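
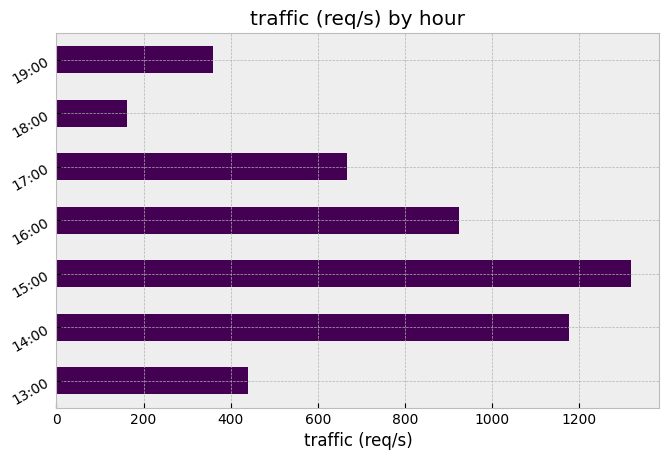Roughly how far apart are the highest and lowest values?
≈ 1200

Max 15:00 ≈ 1400, min 18:00 ≈ 200; range ≈ 1200.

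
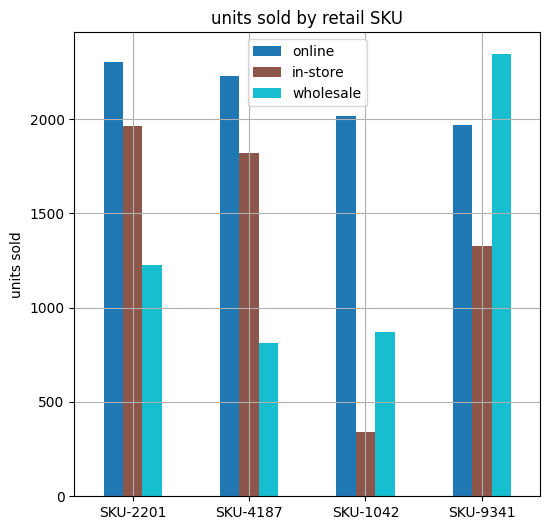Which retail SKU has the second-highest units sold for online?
Top 3 for online: SKU-2201 ≈ 2400, SKU-4187 ≈ 2200, SKU-1042 ≈ 2000.

SKU-4187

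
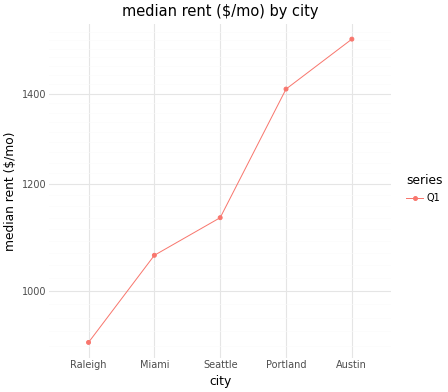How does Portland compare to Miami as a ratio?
≈ 1.27×

Portland ≈ 1400, Miami ≈ 1100; 1400/1100 ≈ 1.27.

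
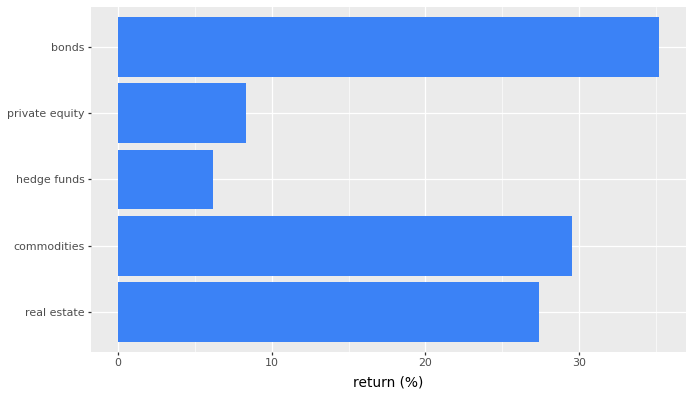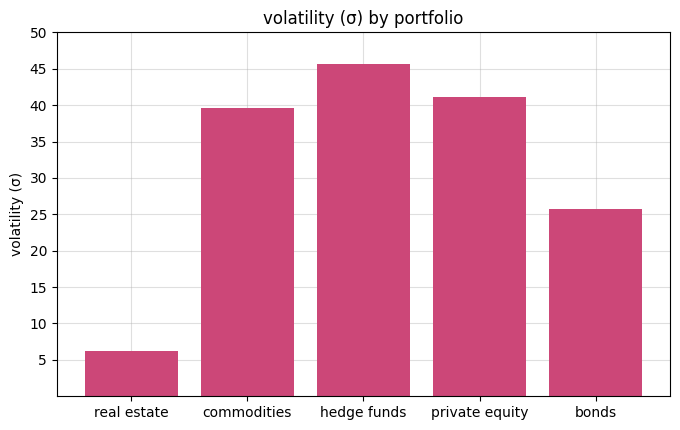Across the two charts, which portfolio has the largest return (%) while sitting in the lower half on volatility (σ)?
bonds

Chart 2 median volatility (σ) ≈ 40; below-median portfolios: real estate, bonds. Among those, bonds has the highest return (%) (≈ 35).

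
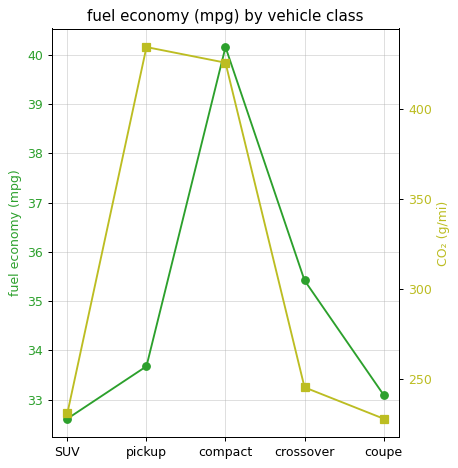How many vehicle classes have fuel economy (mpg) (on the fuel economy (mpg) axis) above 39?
1

Above 39: compact.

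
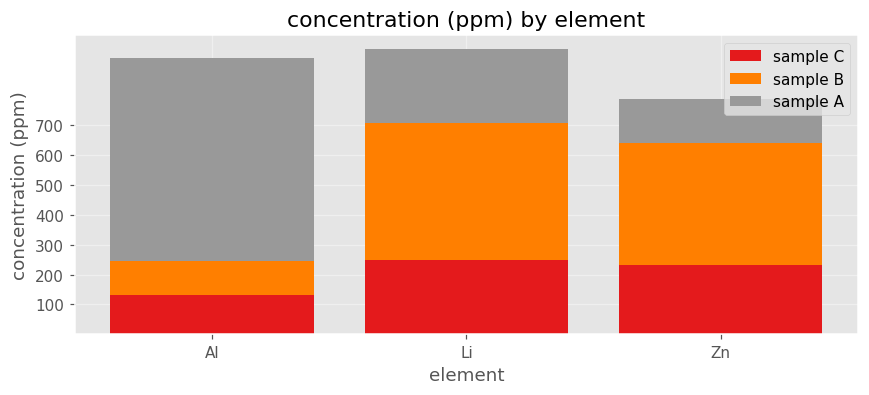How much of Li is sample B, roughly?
≈ 500

sample B top ≈ 700, bottom ≈ 200; segment ≈ 500.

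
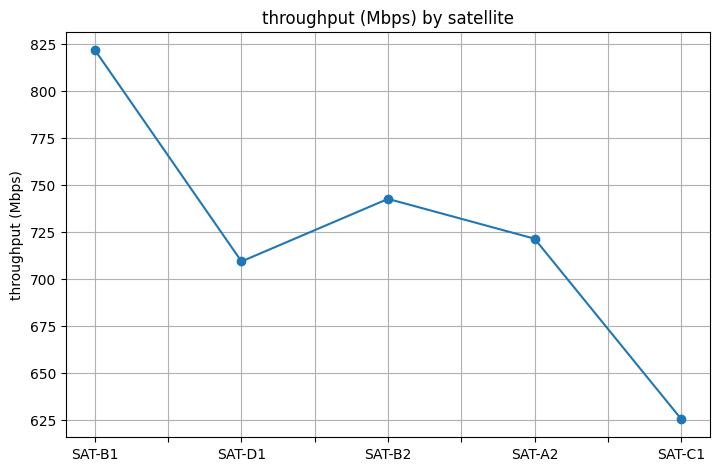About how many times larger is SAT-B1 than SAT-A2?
≈ 1.14×

SAT-B1 ≈ 820, SAT-A2 ≈ 720; 820/720 ≈ 1.14.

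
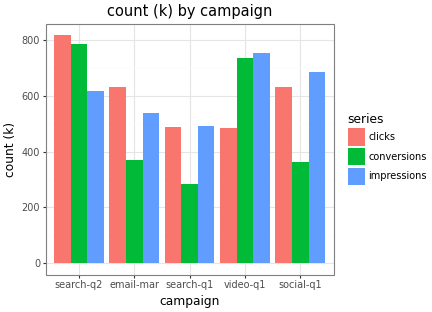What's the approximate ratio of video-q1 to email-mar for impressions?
video-q1 ≈ 800, email-mar ≈ 500; 800/500 ≈ 1.6.

≈ 1.6×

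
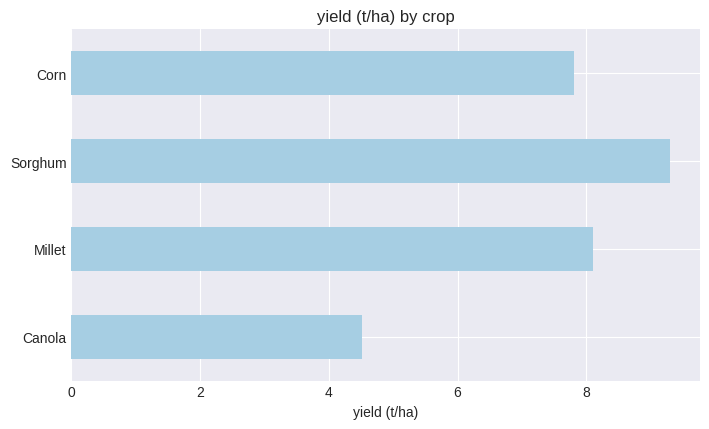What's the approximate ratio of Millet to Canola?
Millet ≈ 8, Canola ≈ 5; 8/5 ≈ 1.6.

≈ 1.6×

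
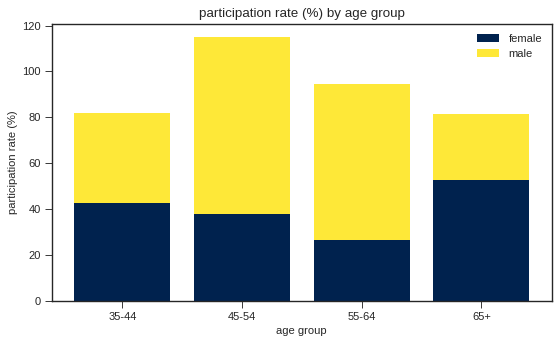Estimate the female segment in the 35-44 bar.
female top ≈ 40, bottom ≈ 0; segment ≈ 40.

≈ 40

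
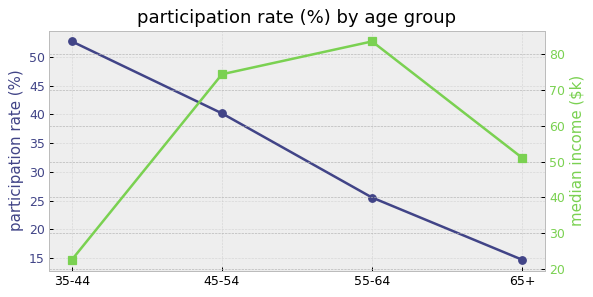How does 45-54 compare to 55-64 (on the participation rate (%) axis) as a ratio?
45-54 ≈ 40, 55-64 ≈ 25; 40/25 ≈ 1.6.

≈ 1.6×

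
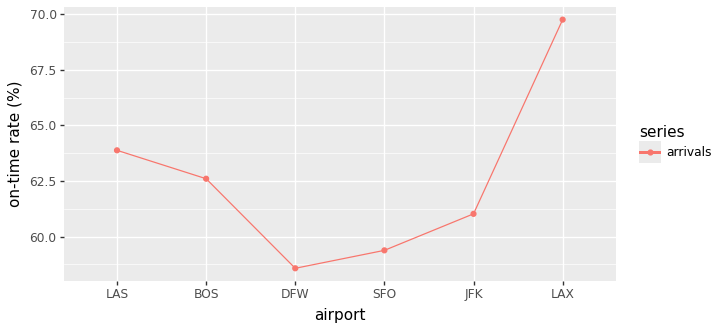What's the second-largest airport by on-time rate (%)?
Top 3: LAX ≈ 70, LAS ≈ 64, BOS ≈ 63.

LAS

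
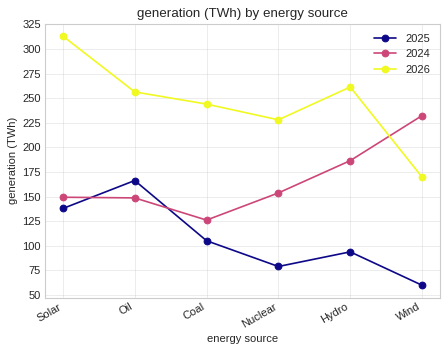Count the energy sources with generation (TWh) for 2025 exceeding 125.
2

Above 125: Solar, Oil.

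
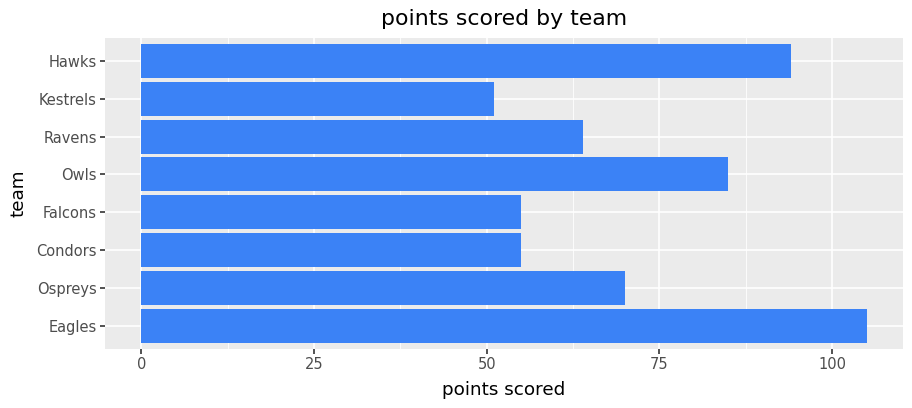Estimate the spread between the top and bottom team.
Max Eagles ≈ 100, min Kestrels ≈ 50; range ≈ 50.

≈ 50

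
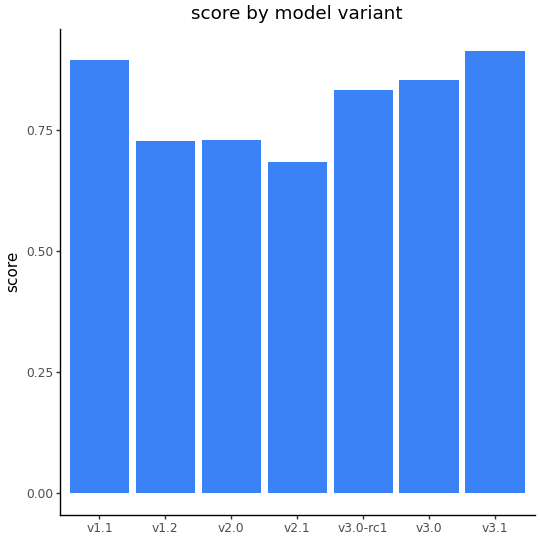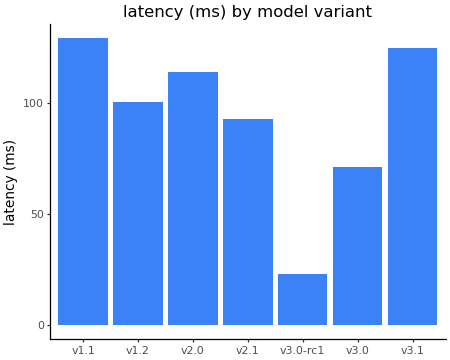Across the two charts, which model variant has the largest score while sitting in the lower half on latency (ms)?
v3.0

Chart 2 median latency (ms) ≈ 100; below-median model variants: v2.1, v3.0-rc1, v3.0. Among those, v3.0 has the highest score (≈ 0.9).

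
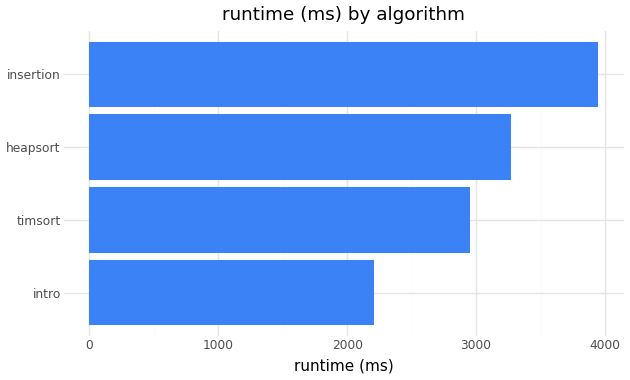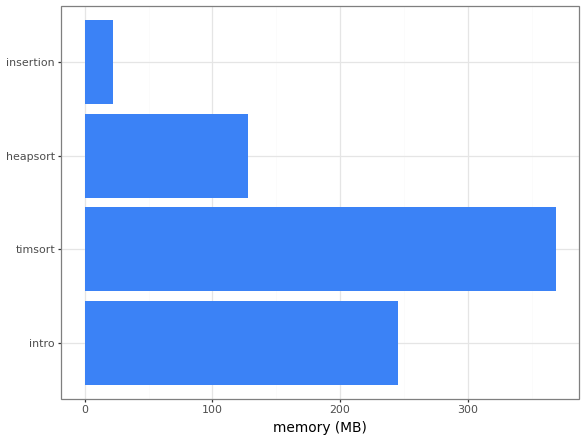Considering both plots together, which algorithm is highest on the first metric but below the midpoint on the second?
Chart 2 median memory (MB) ≈ 200; below-median algorithms: heapsort, insertion. Among those, insertion has the highest runtime (ms) (≈ 4000).

insertion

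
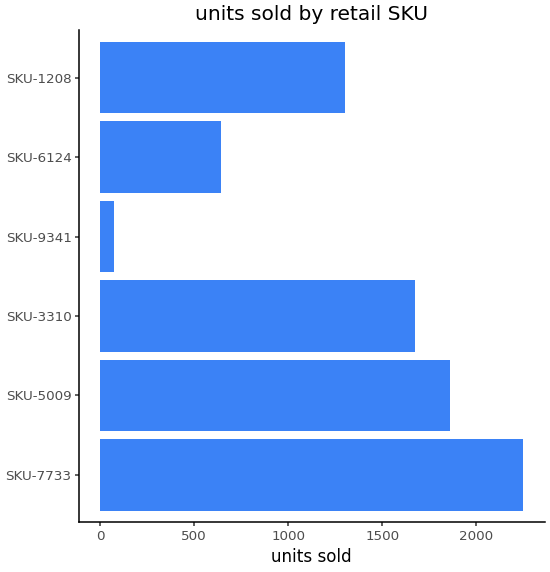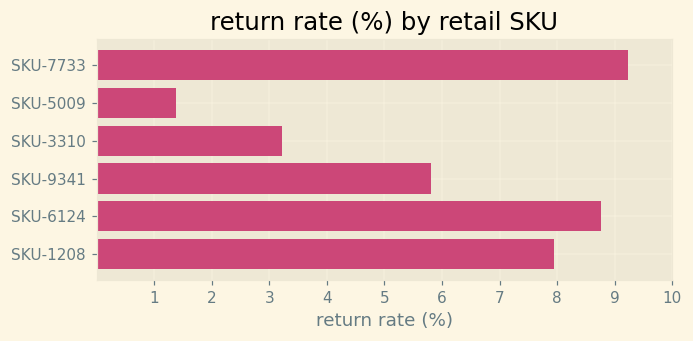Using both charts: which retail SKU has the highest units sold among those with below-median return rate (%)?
Chart 2 median return rate (%) ≈ 7; below-median retail SKUs: SKU-5009, SKU-3310, SKU-9341. Among those, SKU-5009 has the highest units sold (≈ 2000).

SKU-5009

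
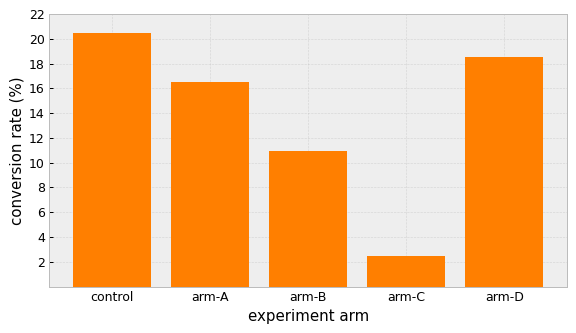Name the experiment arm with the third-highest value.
Top 4: control ≈ 20, arm-D ≈ 18, arm-A ≈ 16, arm-B ≈ 10.

arm-A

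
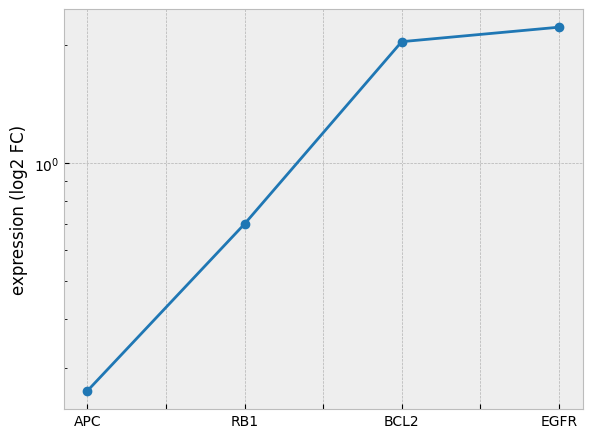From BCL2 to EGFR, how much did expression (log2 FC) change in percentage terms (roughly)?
≈ +10%

BCL2 ≈ 2.0, EGFR ≈ 2.2; (2.2 − 2.0) / 2.0 ≈ +10%.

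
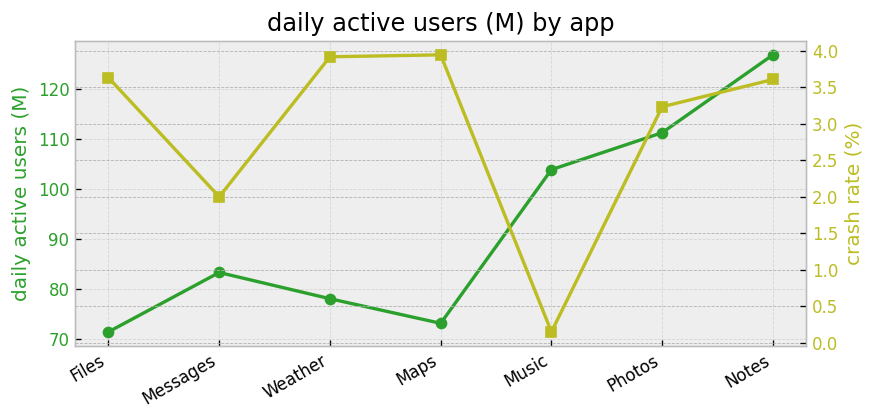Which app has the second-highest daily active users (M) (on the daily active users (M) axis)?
Top 3 (on the daily active users (M) axis): Notes ≈ 125, Photos ≈ 110, Music ≈ 105.

Photos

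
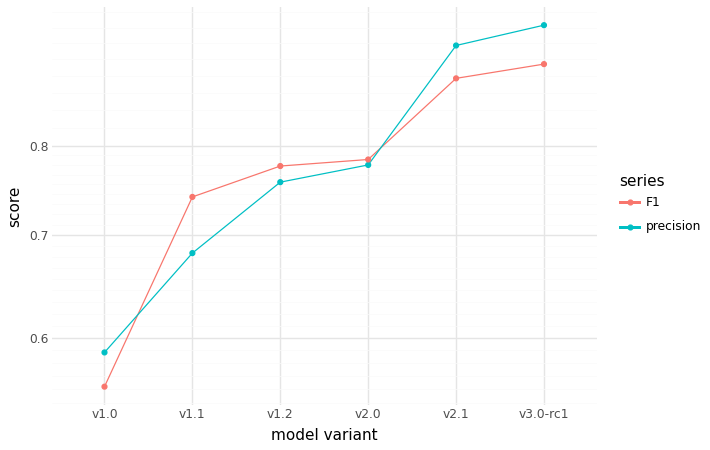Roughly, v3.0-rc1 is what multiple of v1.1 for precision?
v3.0-rc1 ≈ 0.95, v1.1 ≈ 0.70; 0.95/0.70 ≈ 1.36.

≈ 1.36×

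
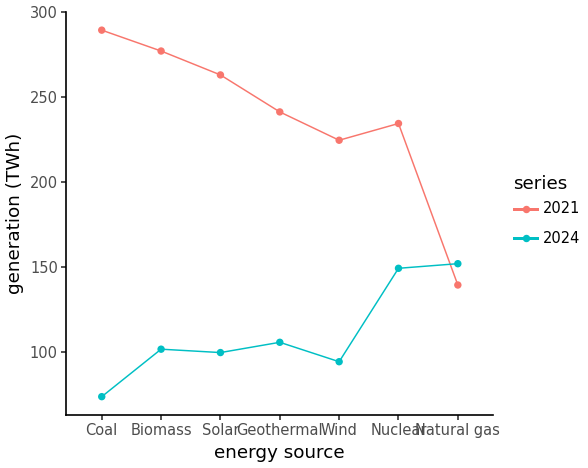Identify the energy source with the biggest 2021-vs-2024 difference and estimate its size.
Coal: 2021 ≈ 280, 2024 ≈ 80 → gap ≈ 200. Next-largest (Biomass) is only ≈ 180.

Coal, ≈ 200 TWh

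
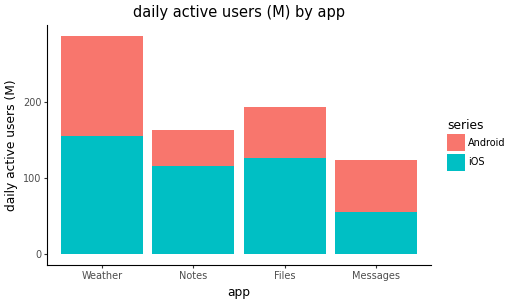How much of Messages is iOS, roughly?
iOS top ≈ 50, bottom ≈ 0; segment ≈ 50.

≈ 50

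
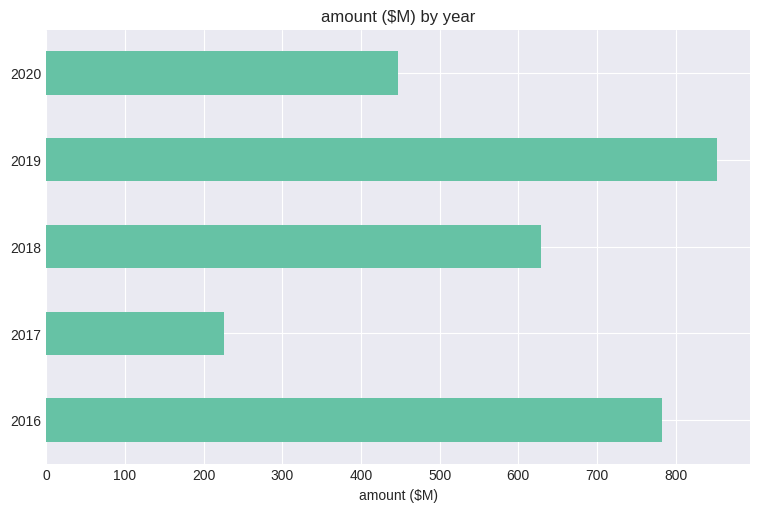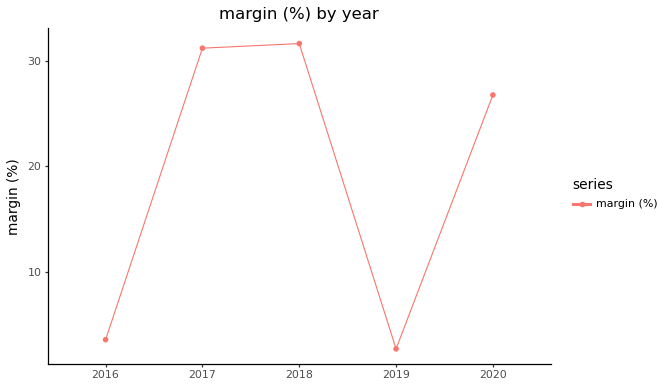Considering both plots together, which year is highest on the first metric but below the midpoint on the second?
Chart 2 median margin (%) ≈ 25; below-median years: 2016, 2019. Among those, 2019 has the highest amount ($M) (≈ 900).

2019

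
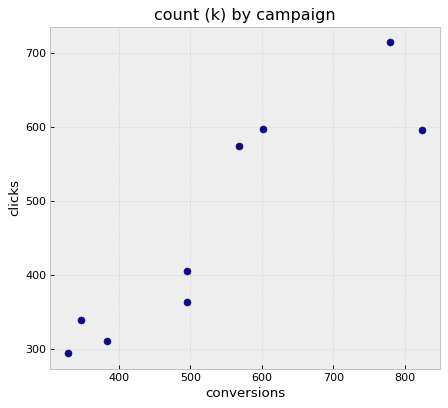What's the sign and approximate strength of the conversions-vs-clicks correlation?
positive, strong

Points are positively correlated; strong (|r| ≈ 0.9).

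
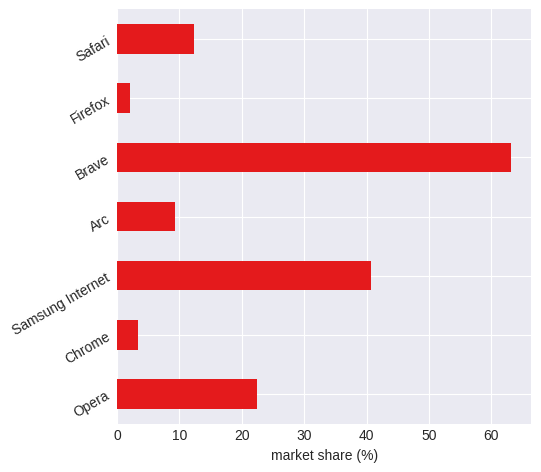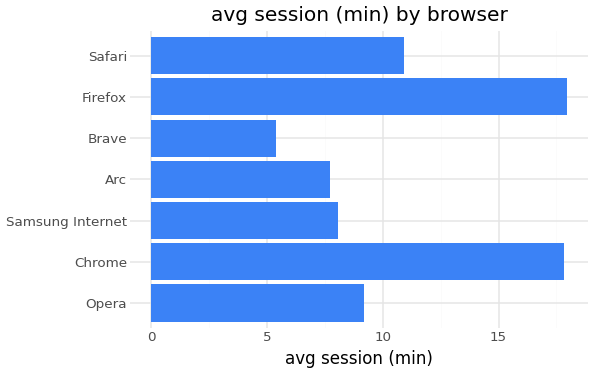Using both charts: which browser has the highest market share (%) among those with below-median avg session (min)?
Brave

Chart 2 median avg session (min) ≈ 10; below-median browsers: Samsung Internet, Arc, Brave. Among those, Brave has the highest market share (%) (≈ 60).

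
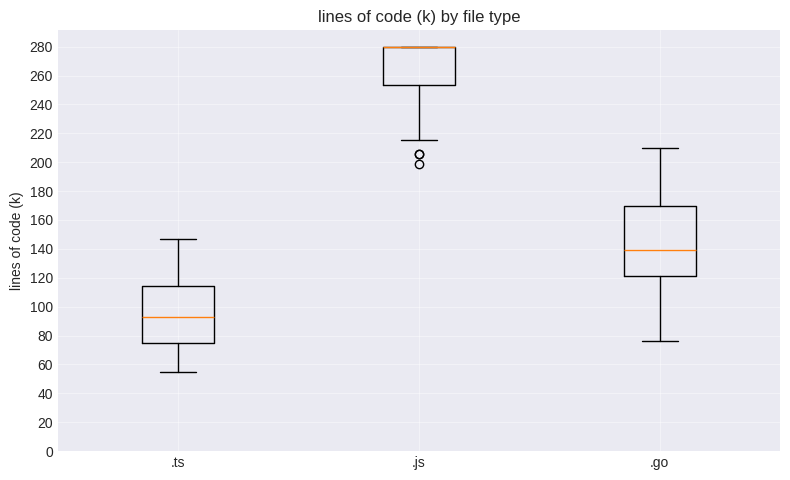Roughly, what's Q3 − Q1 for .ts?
≈ 40

Q3 ≈ 120, Q1 ≈ 80; IQR ≈ 40.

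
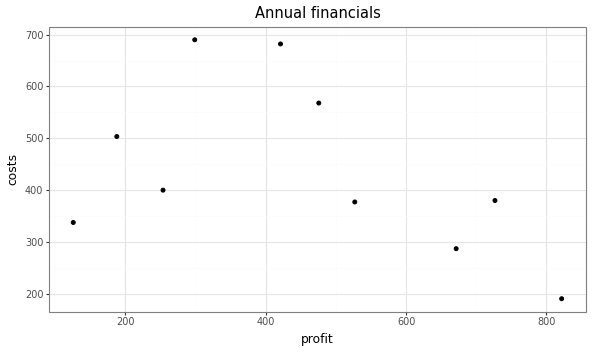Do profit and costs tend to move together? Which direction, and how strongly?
Points are negatively correlated; moderate (|r| ≈ 0.5).

negative, moderate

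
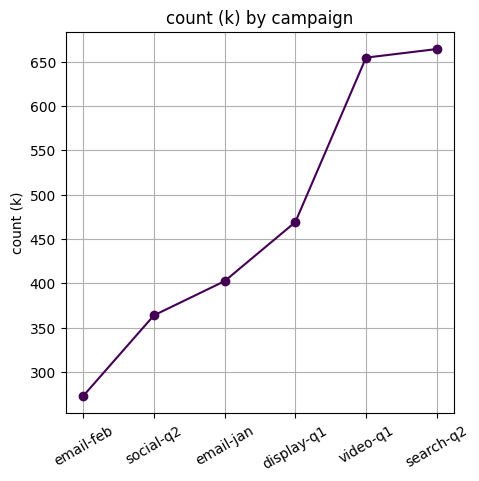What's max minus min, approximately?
≈ 400

Max search-q2 ≈ 650, min email-feb ≈ 250; range ≈ 400.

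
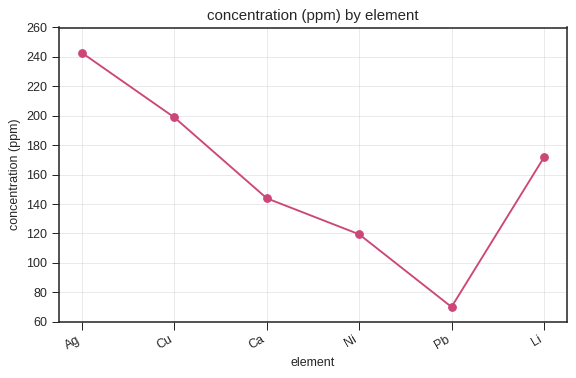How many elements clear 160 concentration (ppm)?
Above 160: Ag, Cu, Li.

3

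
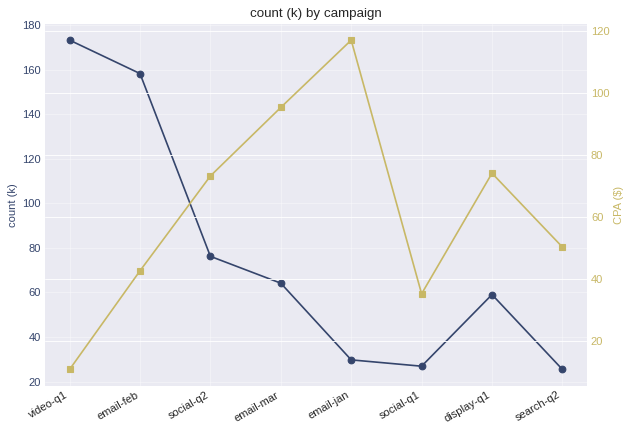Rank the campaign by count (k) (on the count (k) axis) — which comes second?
email-feb

Top 3 (on the count (k) axis): video-q1 ≈ 180, email-feb ≈ 160, social-q2 ≈ 80.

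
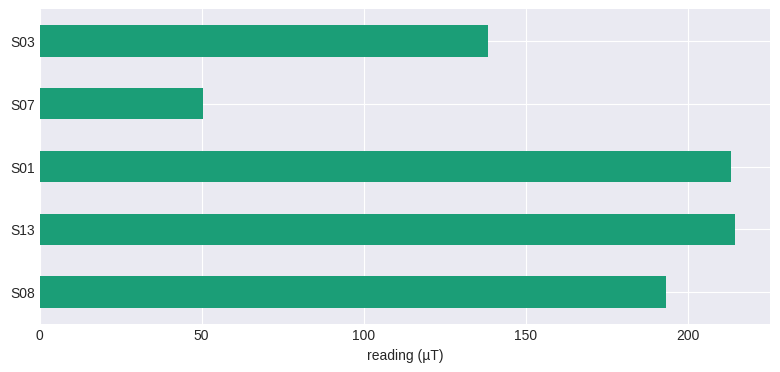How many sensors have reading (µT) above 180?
3

Above 180: S08, S13, S01.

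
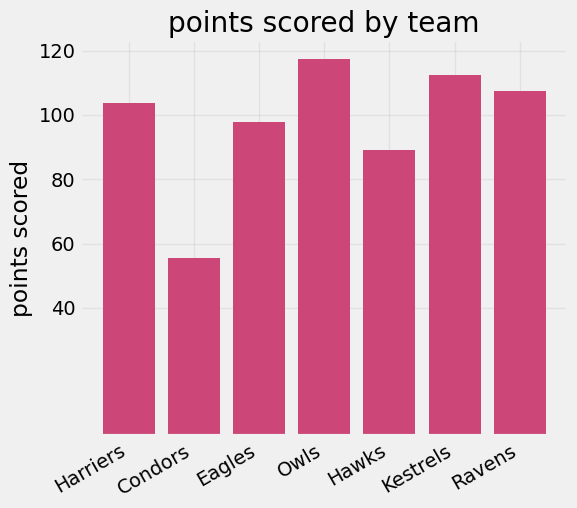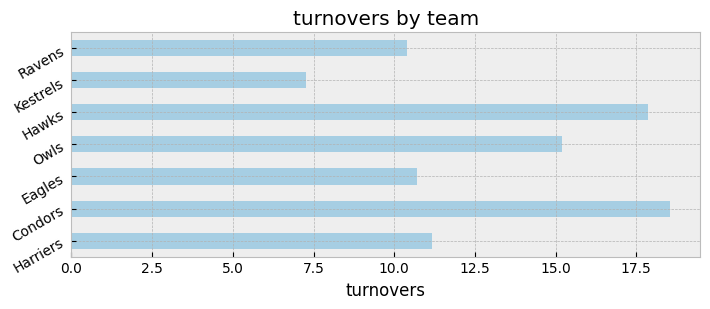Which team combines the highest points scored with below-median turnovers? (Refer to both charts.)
Chart 2 median turnovers ≈ 12; below-median teams: Eagles, Kestrels, Ravens. Among those, Kestrels has the highest points scored (≈ 120).

Kestrels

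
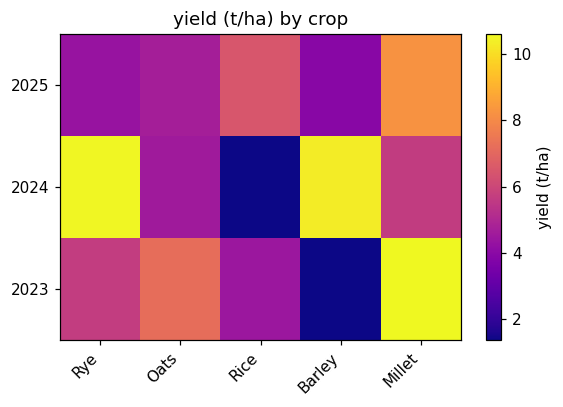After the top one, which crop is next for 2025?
Top 3 for 2025: Millet ≈ 8, Rice ≈ 6, Oats ≈ 5.

Rice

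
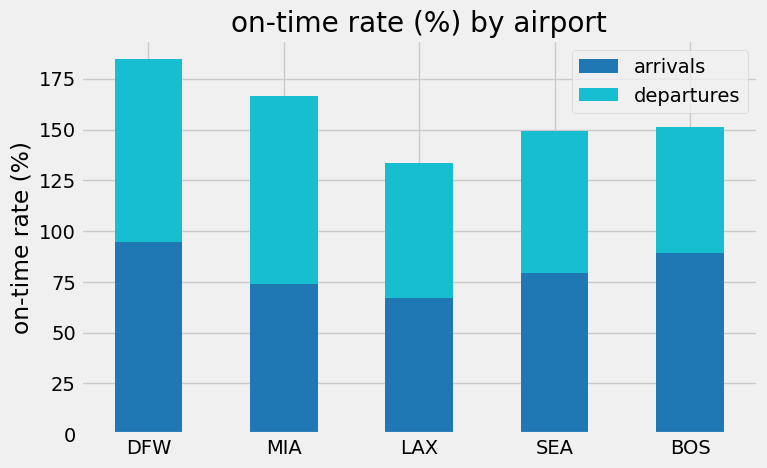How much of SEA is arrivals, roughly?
≈ 80

arrivals top ≈ 80, bottom ≈ 0; segment ≈ 80.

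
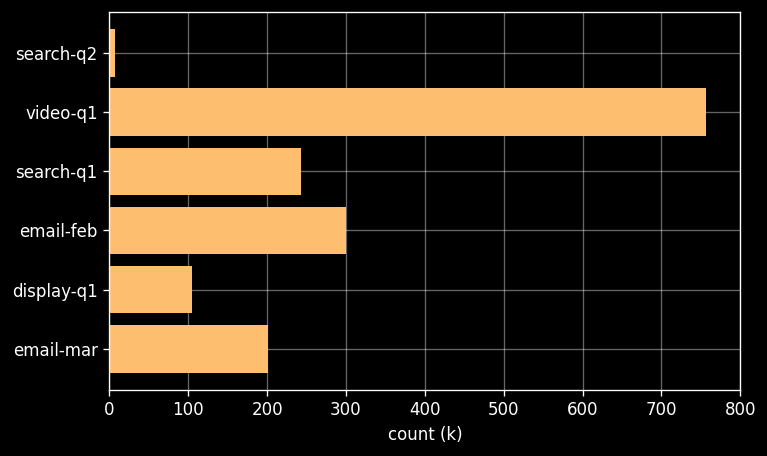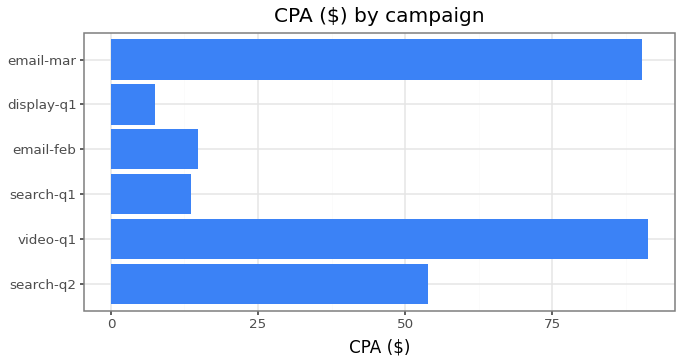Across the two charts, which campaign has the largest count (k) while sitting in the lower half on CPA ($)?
email-feb

Chart 2 median CPA ($) ≈ 30; below-median campaigns: search-q1, email-feb, display-q1. Among those, email-feb has the highest count (k) (≈ 300).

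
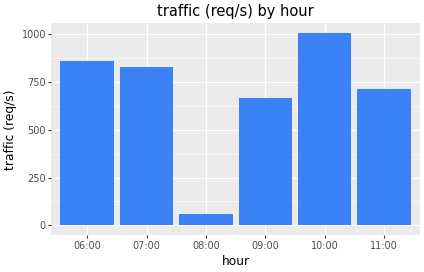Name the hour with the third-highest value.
Top 4: 10:00 ≈ 1000, 06:00 ≈ 900, 07:00 ≈ 800, 11:00 ≈ 700.

07:00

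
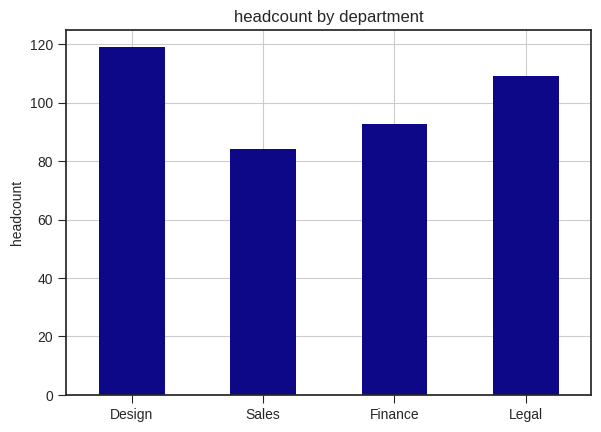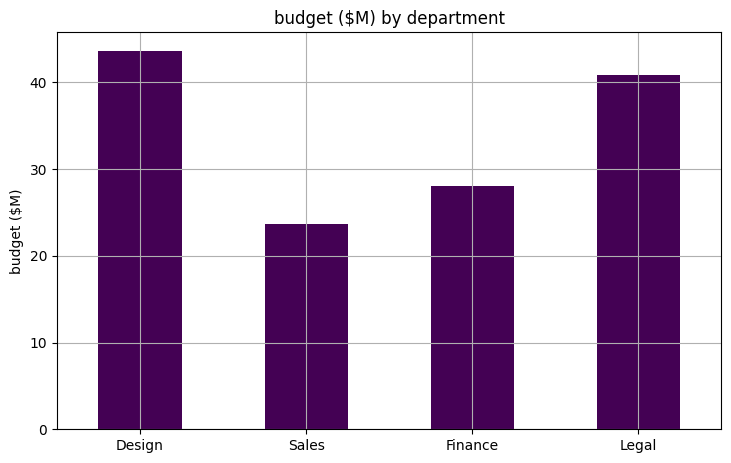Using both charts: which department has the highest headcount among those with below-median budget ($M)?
Finance

Chart 2 median budget ($M) ≈ 35; below-median departments: Sales, Finance. Among those, Finance has the highest headcount (≈ 100).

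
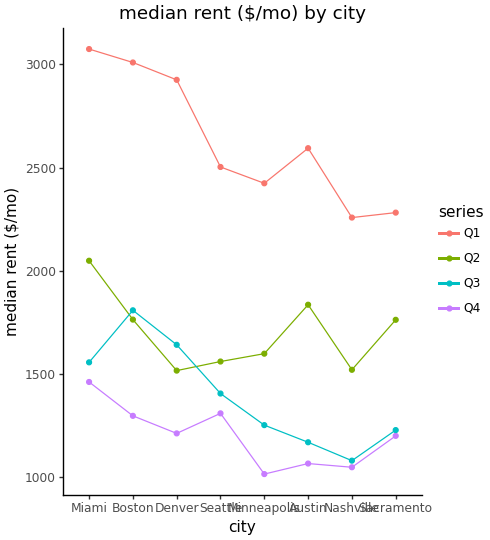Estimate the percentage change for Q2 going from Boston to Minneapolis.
≈ -11.1%

Boston ≈ 1800, Minneapolis ≈ 1600; (1600 − 1800) / 1800 ≈ -11.1%.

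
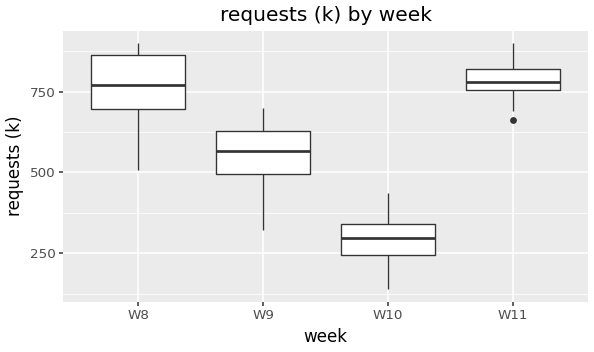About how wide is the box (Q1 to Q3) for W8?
≈ 150

Q3 ≈ 850, Q1 ≈ 700; IQR ≈ 150.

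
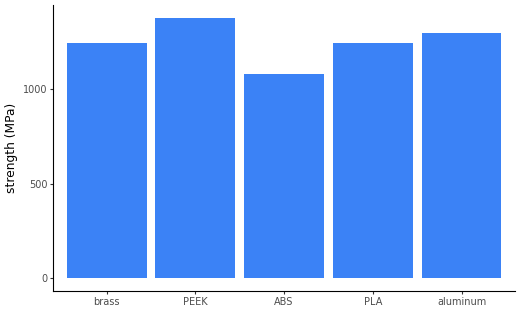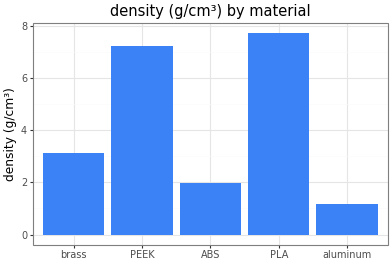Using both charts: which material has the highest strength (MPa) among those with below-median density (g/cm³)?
aluminum

Chart 2 median density (g/cm³) ≈ 3; below-median materials: ABS, aluminum. Among those, aluminum has the highest strength (MPa) (≈ 1200).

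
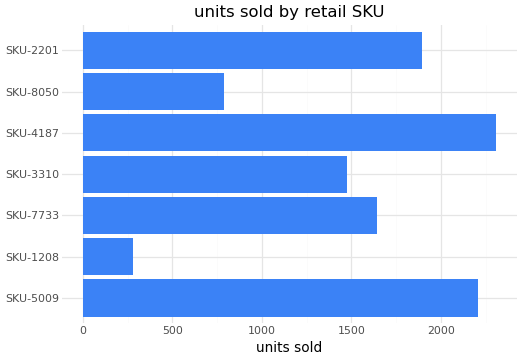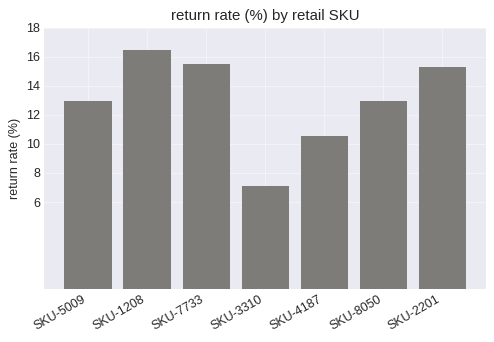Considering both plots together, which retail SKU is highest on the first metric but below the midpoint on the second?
SKU-4187

Chart 2 median return rate (%) ≈ 12; below-median retail SKUs: SKU-5009, SKU-3310, SKU-4187. Among those, SKU-4187 has the highest units sold (≈ 2500).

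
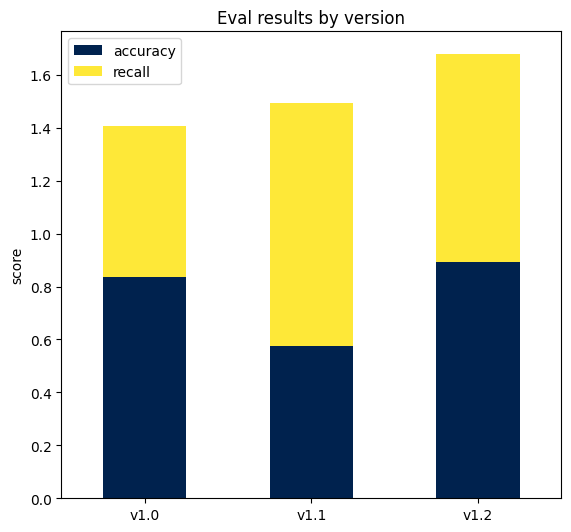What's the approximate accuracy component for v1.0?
accuracy top ≈ 0.8, bottom ≈ 0.0; segment ≈ 0.8.

≈ 0.8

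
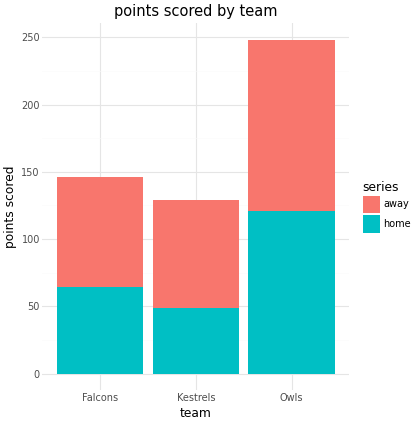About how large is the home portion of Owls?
home top ≈ 125, bottom ≈ 0; segment ≈ 125.

≈ 125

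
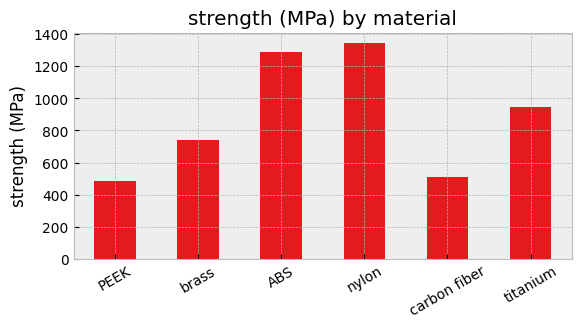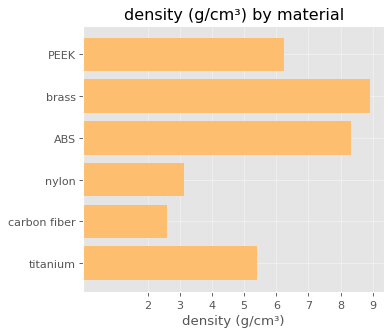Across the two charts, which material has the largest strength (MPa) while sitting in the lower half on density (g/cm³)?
Chart 2 median density (g/cm³) ≈ 6; below-median materials: nylon, carbon fiber, titanium. Among those, nylon has the highest strength (MPa) (≈ 1400).

nylon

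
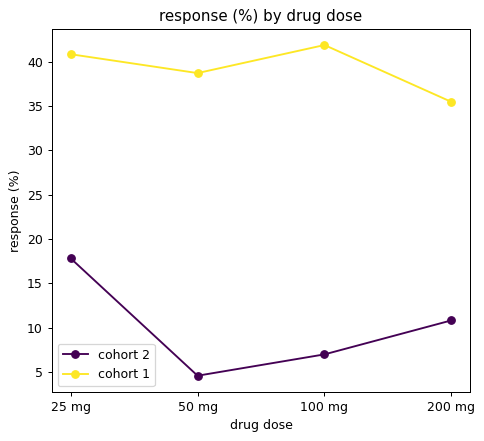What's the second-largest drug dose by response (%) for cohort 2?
Top 3 for cohort 2: 25 mg ≈ 20, 200 mg ≈ 10, 100 mg ≈ 5.

200 mg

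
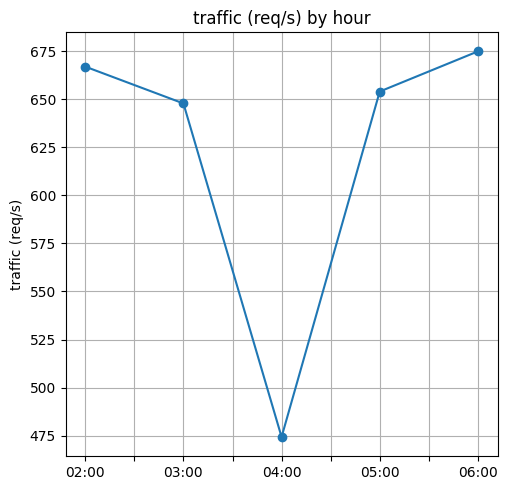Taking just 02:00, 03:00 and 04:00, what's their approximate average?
(660 + 640 + 480) / 3 ≈ 593.

≈ 593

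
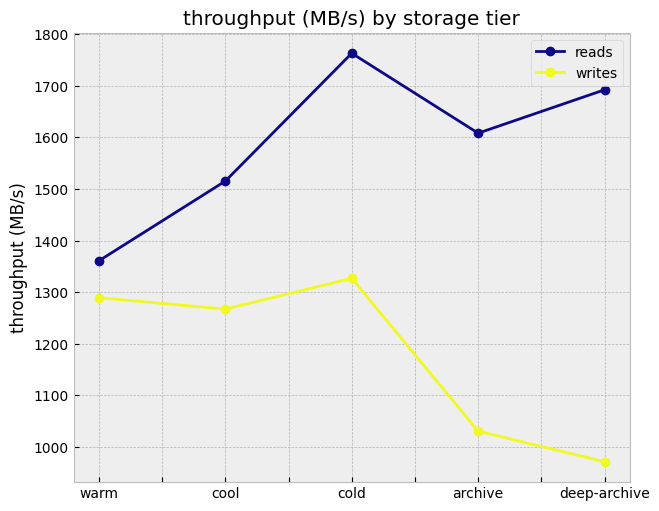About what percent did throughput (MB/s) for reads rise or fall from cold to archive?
cold ≈ 1800, archive ≈ 1600; (1600 − 1800) / 1800 ≈ -11.1%.

≈ -11.1%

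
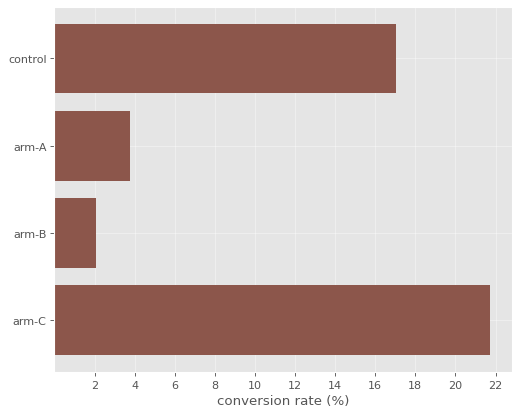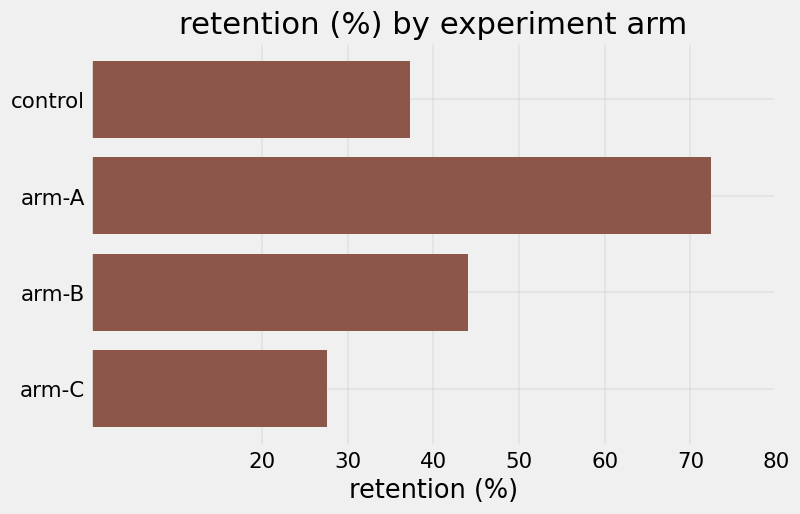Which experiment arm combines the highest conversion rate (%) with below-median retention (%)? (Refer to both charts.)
Chart 2 median retention (%) ≈ 40; below-median experiment arms: control, arm-C. Among those, arm-C has the highest conversion rate (%) (≈ 22).

arm-C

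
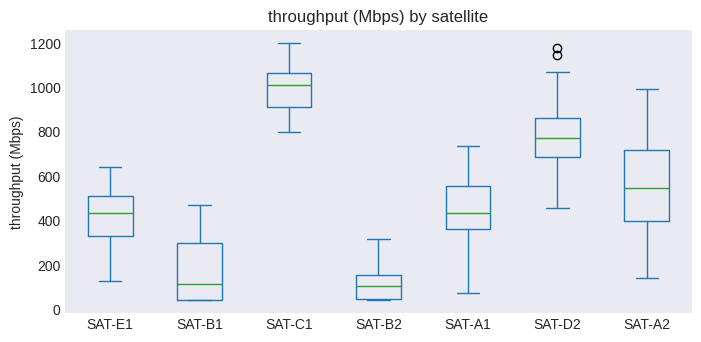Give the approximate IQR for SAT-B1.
≈ 300

Q3 ≈ 300, Q1 ≈ 0; IQR ≈ 300.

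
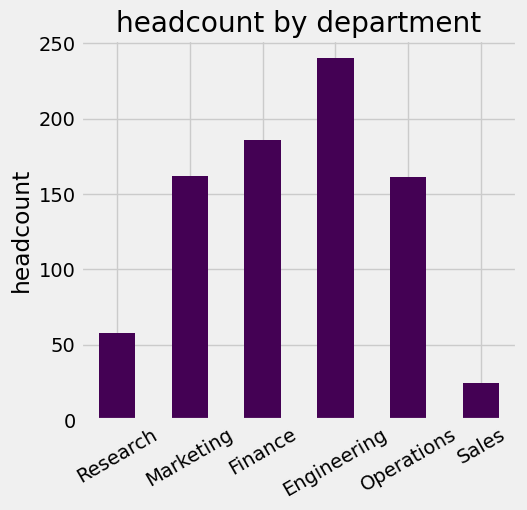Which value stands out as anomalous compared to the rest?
Sales ≈ 20; the rest sit between ≈ 60 and ≈ 240.

Sales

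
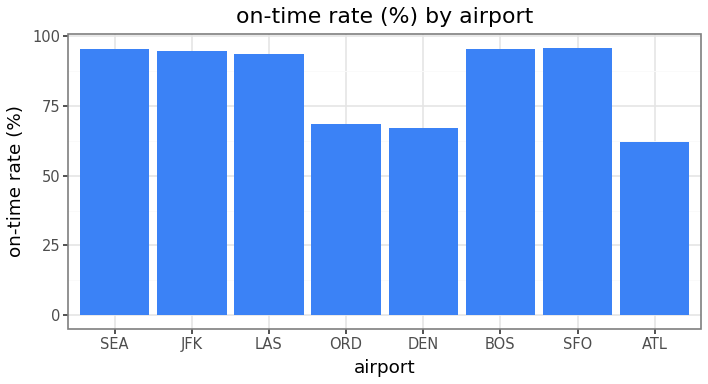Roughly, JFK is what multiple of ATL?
JFK ≈ 90, ATL ≈ 60; 90/60 ≈ 1.5.

≈ 1.5×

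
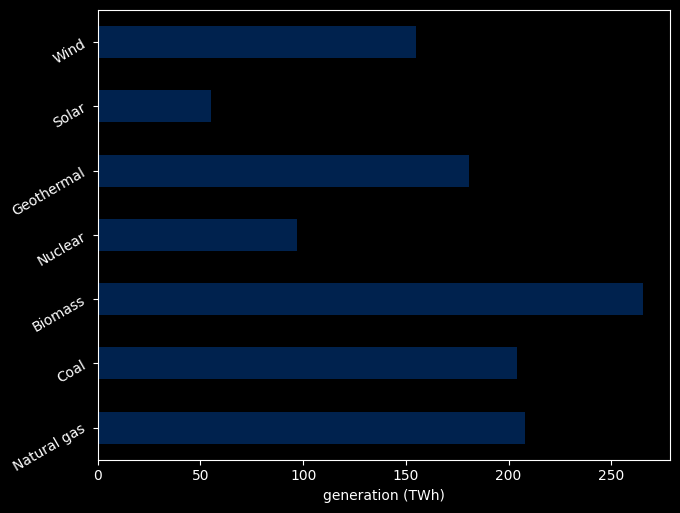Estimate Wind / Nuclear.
Wind ≈ 150, Nuclear ≈ 100; 150/100 ≈ 1.5.

≈ 1.5×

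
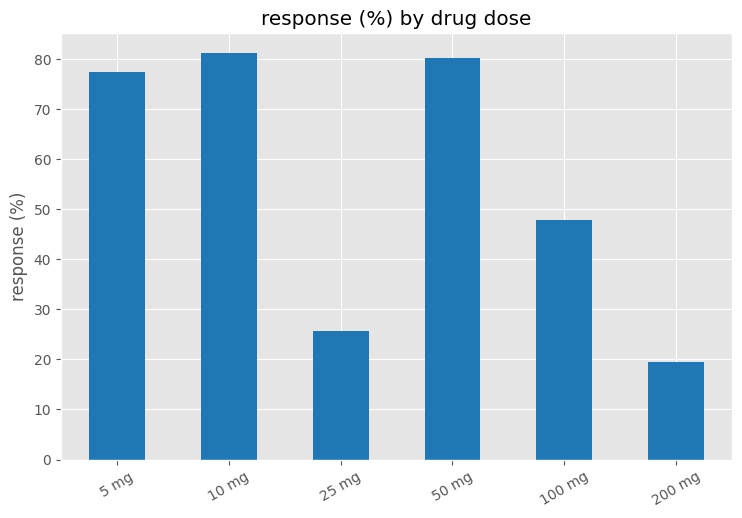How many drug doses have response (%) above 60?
Above 60: 5 mg, 10 mg, 50 mg.

3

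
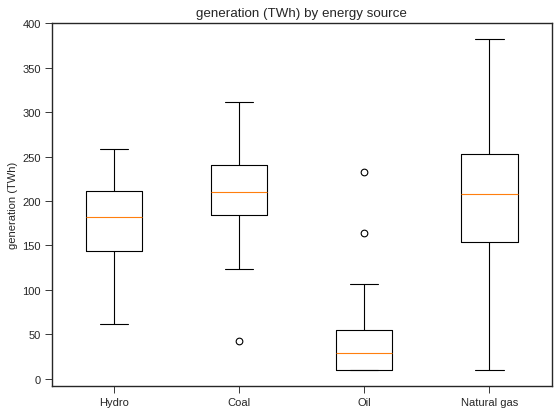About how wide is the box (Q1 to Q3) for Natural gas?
≈ 100

Q3 ≈ 260, Q1 ≈ 160; IQR ≈ 100.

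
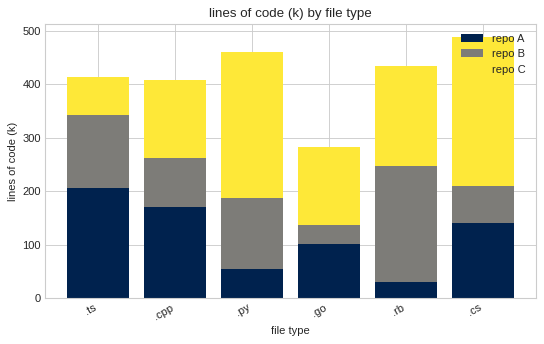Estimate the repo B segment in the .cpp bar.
repo B top ≈ 250, bottom ≈ 150; segment ≈ 100.

≈ 100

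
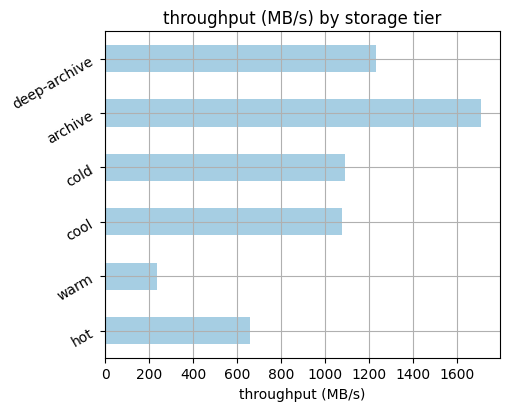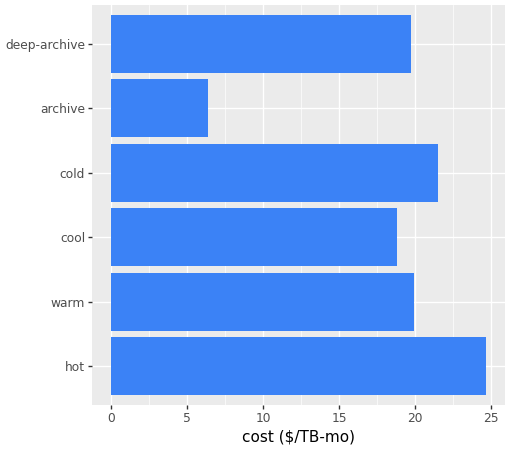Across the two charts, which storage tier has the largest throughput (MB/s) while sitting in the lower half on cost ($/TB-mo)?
Chart 2 median cost ($/TB-mo) ≈ 20; below-median storage tiers: cool, archive, deep-archive. Among those, archive has the highest throughput (MB/s) (≈ 1800).

archive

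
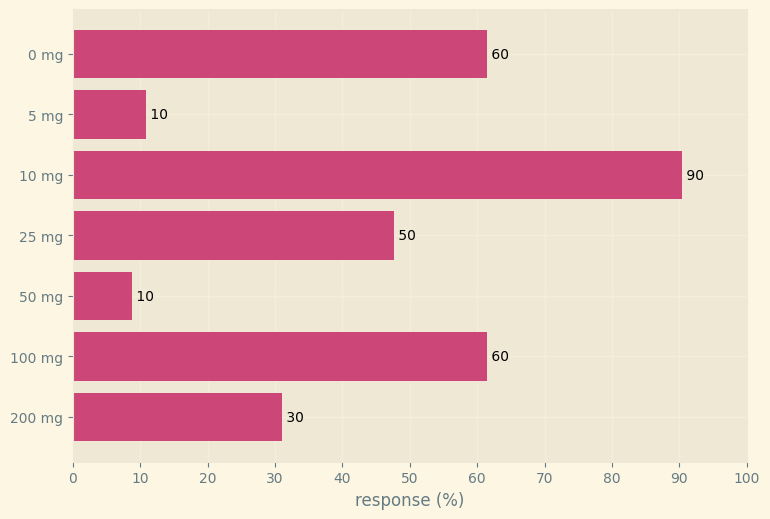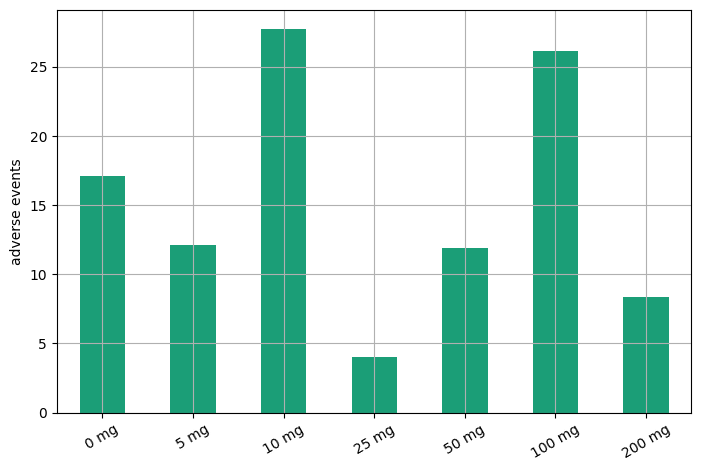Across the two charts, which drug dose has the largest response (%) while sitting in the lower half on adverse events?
25 mg

Chart 2 median adverse events ≈ 10; below-median drug doses: 25 mg, 50 mg, 200 mg. Among those, 25 mg has the highest response (%) (≈ 50).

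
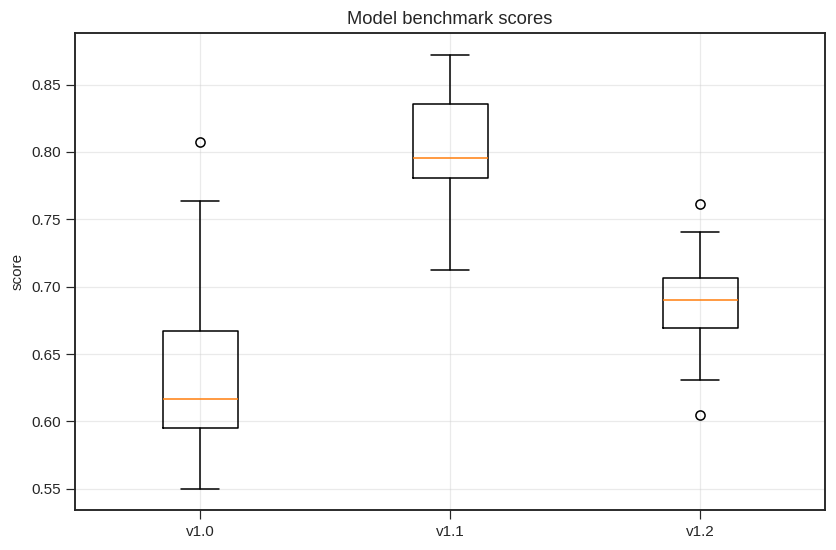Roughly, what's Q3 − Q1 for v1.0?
≈ 0.06

Q3 ≈ 0.66, Q1 ≈ 0.60; IQR ≈ 0.06.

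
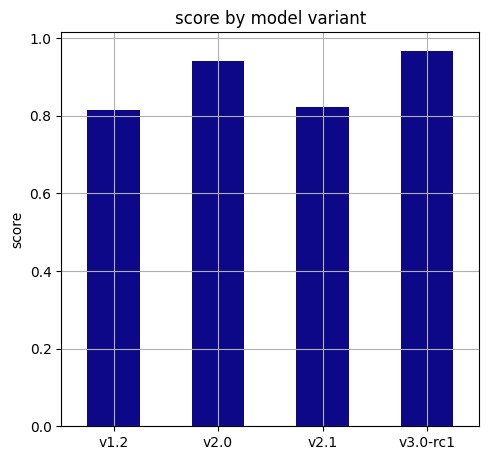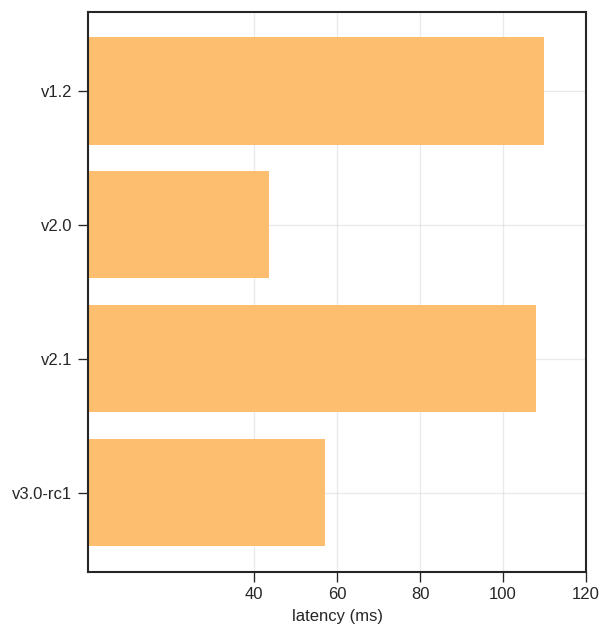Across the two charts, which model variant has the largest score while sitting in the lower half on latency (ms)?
Chart 2 median latency (ms) ≈ 80; below-median model variants: v2.0, v3.0-rc1. Among those, v3.0-rc1 has the highest score (≈ 1).

v3.0-rc1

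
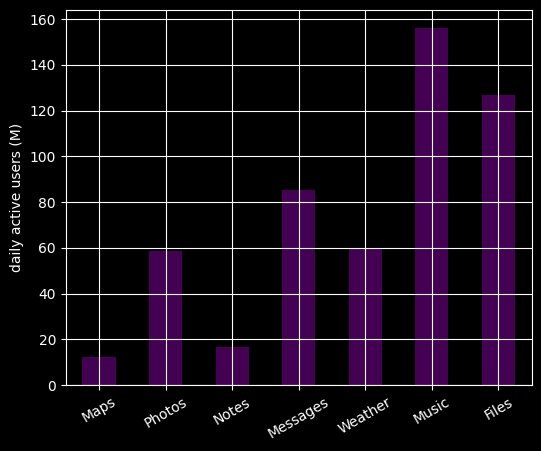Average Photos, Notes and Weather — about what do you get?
≈ 47

(60 + 20 + 60) / 3 ≈ 47.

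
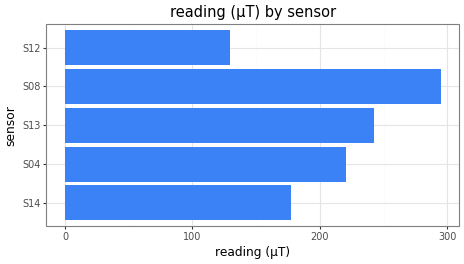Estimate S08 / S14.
≈ 1.71×

S08 ≈ 300, S14 ≈ 175; 300/175 ≈ 1.71.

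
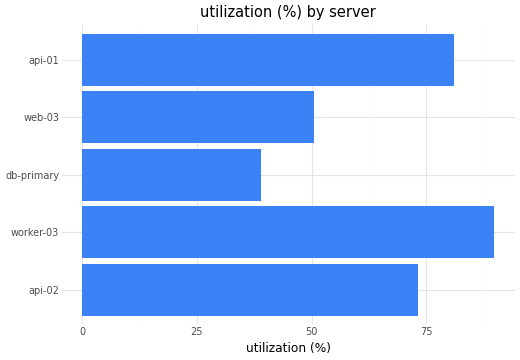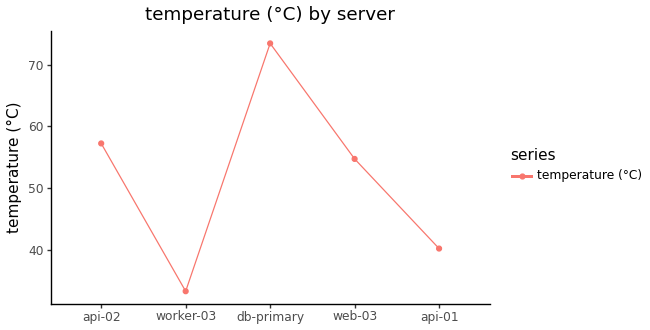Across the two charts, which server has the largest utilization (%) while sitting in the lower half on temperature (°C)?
worker-03

Chart 2 median temperature (°C) ≈ 50; below-median servers: worker-03, api-01. Among those, worker-03 has the highest utilization (%) (≈ 90).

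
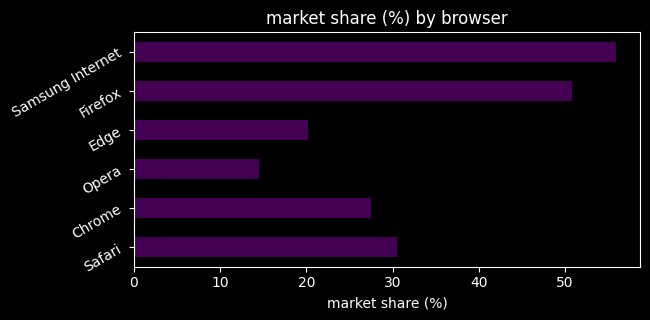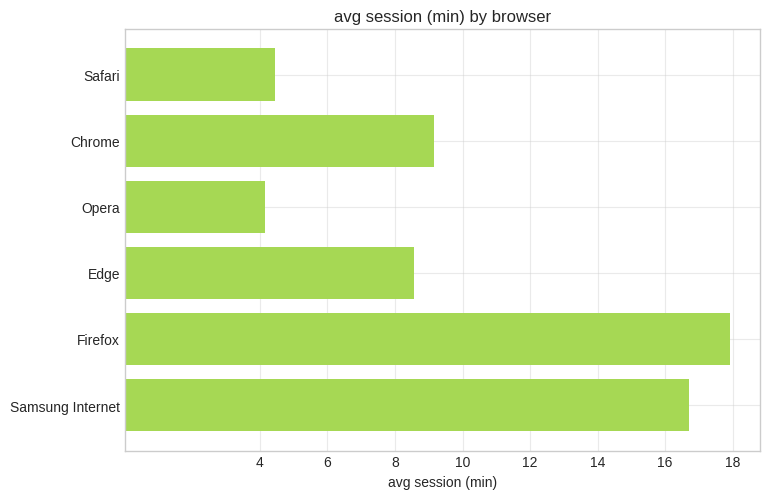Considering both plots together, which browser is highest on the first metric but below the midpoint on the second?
Safari

Chart 2 median avg session (min) ≈ 8; below-median browsers: Safari, Opera, Edge. Among those, Safari has the highest market share (%) (≈ 30).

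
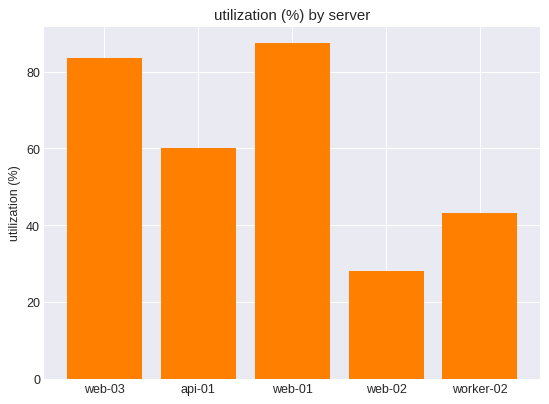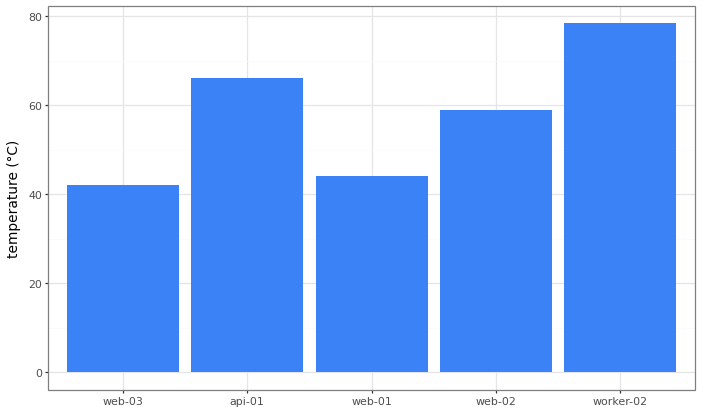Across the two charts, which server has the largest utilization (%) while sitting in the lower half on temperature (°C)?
web-01

Chart 2 median temperature (°C) ≈ 60; below-median servers: web-03, web-01. Among those, web-01 has the highest utilization (%) (≈ 90).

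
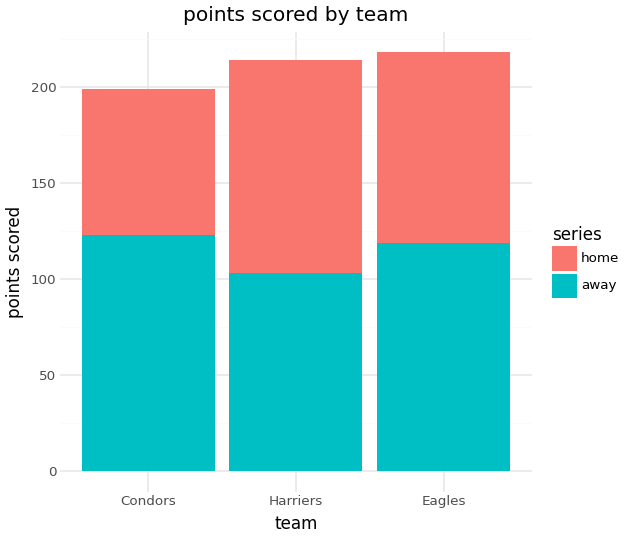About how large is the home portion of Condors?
home top ≈ 200, bottom ≈ 120; segment ≈ 80.

≈ 80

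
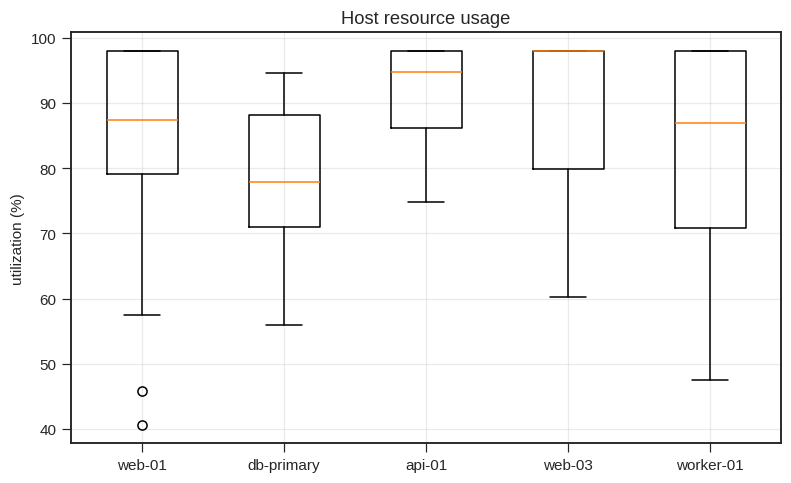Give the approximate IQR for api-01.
Q3 ≈ 98, Q1 ≈ 86; IQR ≈ 12.

≈ 12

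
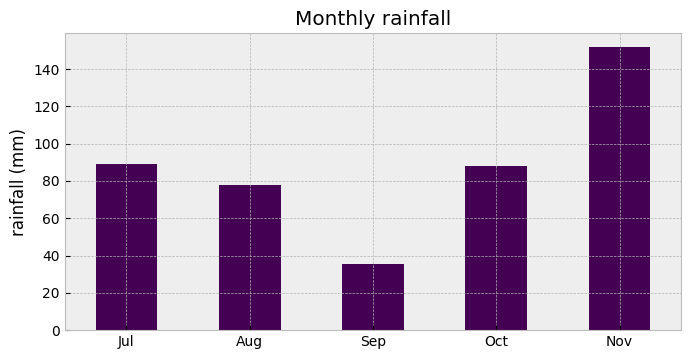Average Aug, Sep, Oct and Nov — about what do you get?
≈ 90

(80 + 40 + 80 + 160) / 4 ≈ 90.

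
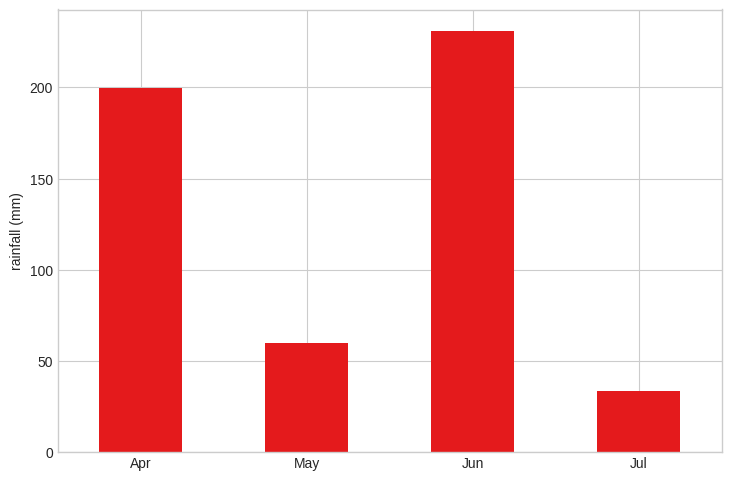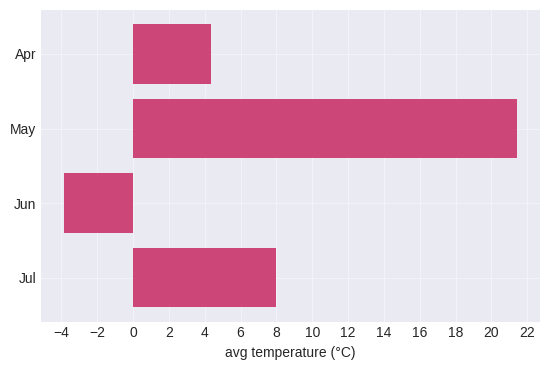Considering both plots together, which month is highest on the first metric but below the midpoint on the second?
Chart 2 median avg temperature (°C) ≈ 6; below-median months: Apr, Jun. Among those, Jun has the highest rainfall (mm) (≈ 225).

Jun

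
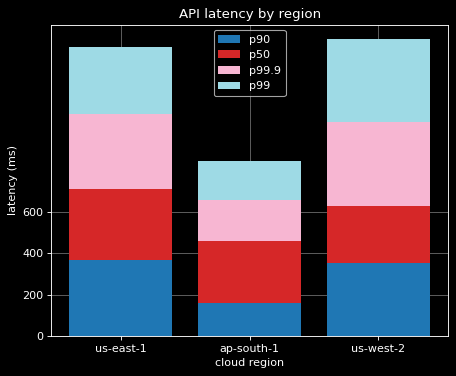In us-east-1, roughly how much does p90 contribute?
p90 top ≈ 400, bottom ≈ 0; segment ≈ 400.

≈ 400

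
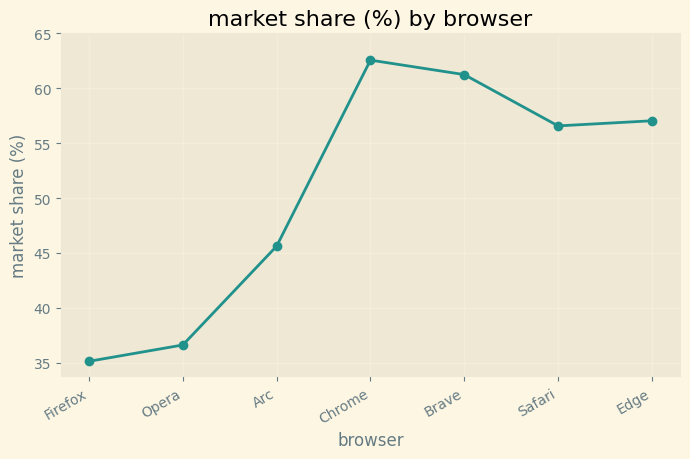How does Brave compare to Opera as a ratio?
≈ 1.71×

Brave ≈ 60, Opera ≈ 35; 60/35 ≈ 1.71.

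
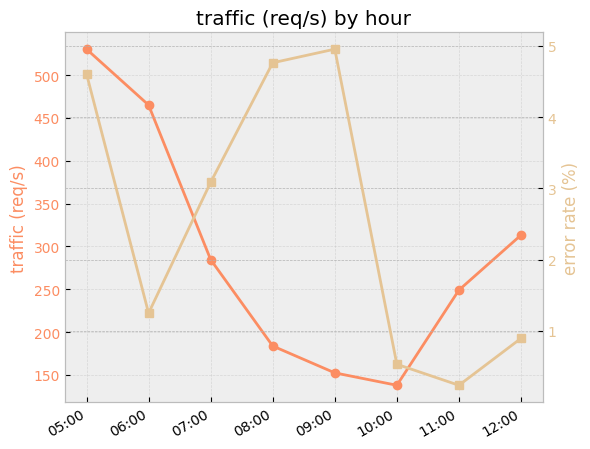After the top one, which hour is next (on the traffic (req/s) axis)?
06:00

Top 3 (on the traffic (req/s) axis): 05:00 ≈ 550, 06:00 ≈ 450, 12:00 ≈ 300.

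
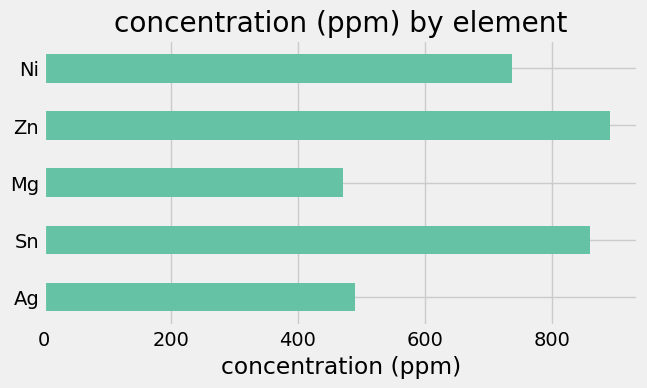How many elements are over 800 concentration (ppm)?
Above 800: Sn, Zn.

2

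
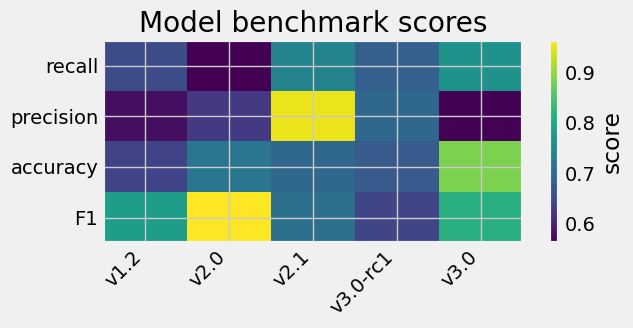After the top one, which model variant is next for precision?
v3.0-rc1

Top 3 for precision: v2.1 ≈ 0.95, v3.0-rc1 ≈ 0.70, v2.0 ≈ 0.65.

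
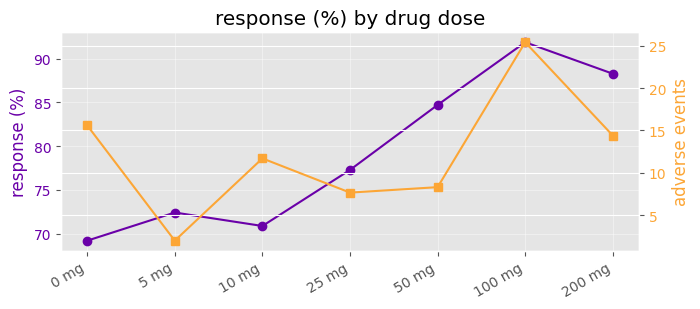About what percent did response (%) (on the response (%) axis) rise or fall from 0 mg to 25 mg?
0 mg ≈ 70, 25 mg ≈ 78; (78 − 70) / 70 ≈ +11.4%.

≈ +11.4%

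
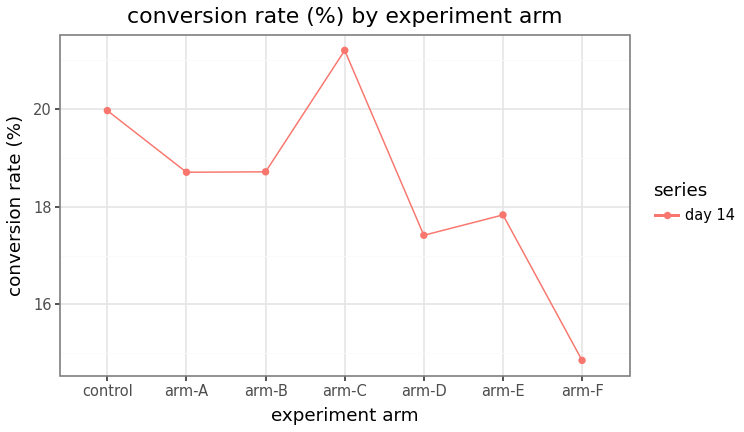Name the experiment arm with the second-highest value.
Top 3: arm-C ≈ 21, control ≈ 20, arm-B ≈ 19.

control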